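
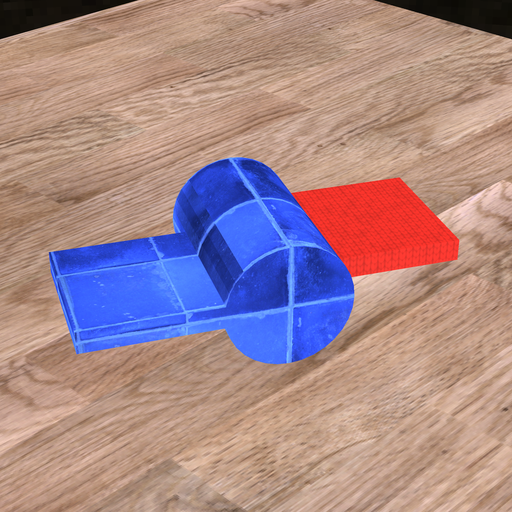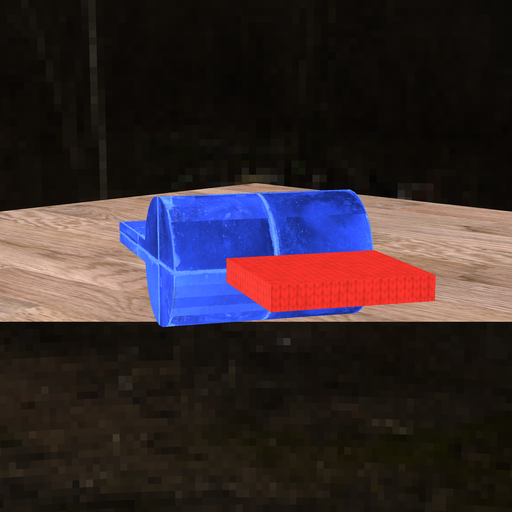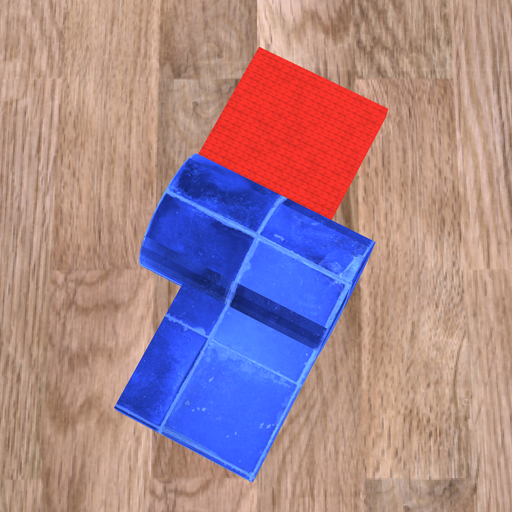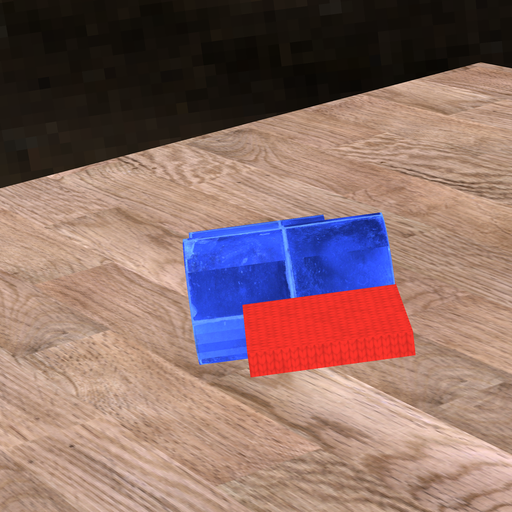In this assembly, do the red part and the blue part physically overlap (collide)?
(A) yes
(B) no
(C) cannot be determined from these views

(A) yes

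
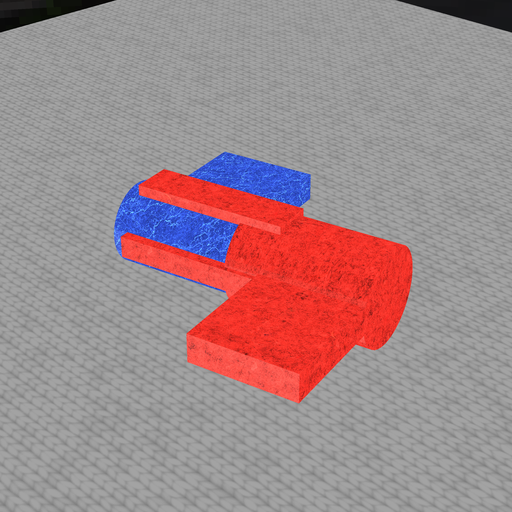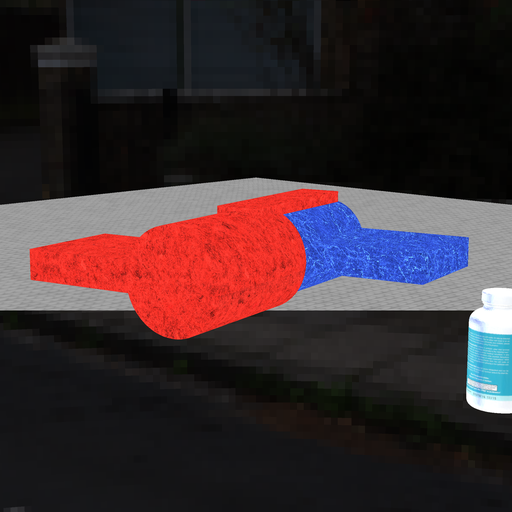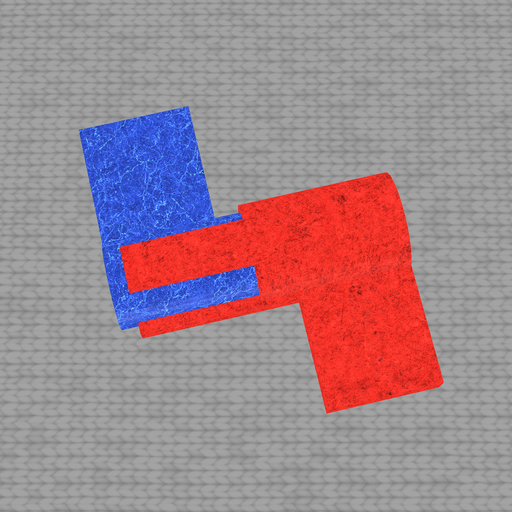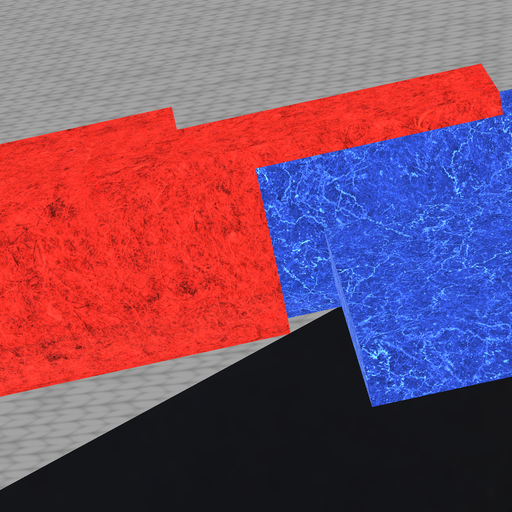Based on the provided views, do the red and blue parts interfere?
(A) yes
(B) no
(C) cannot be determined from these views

(A) yes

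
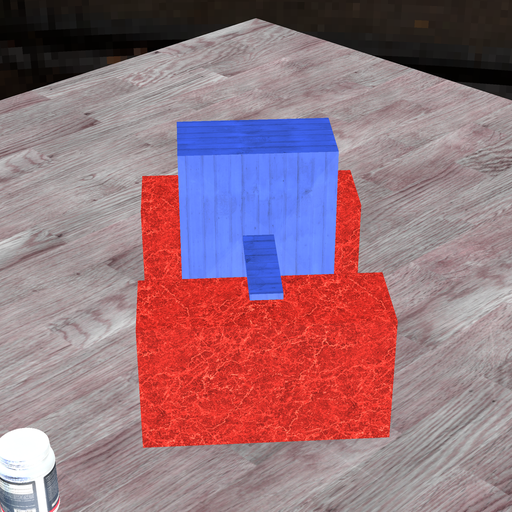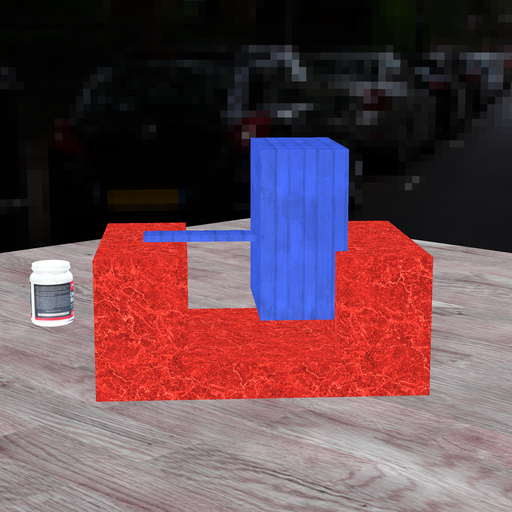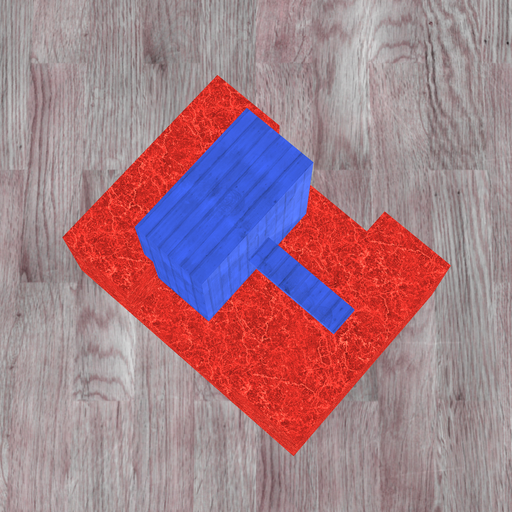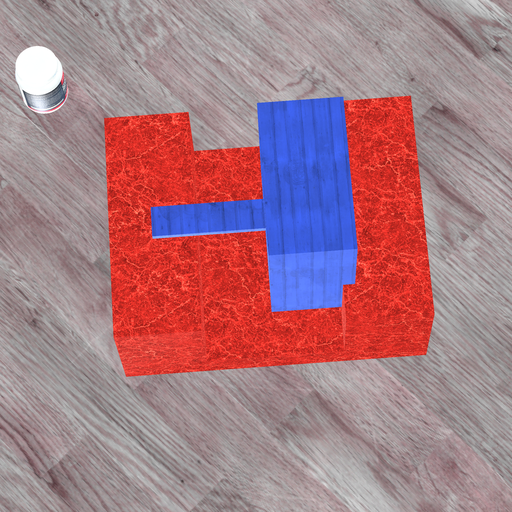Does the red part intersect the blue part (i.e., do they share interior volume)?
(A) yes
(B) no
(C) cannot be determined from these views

(A) yes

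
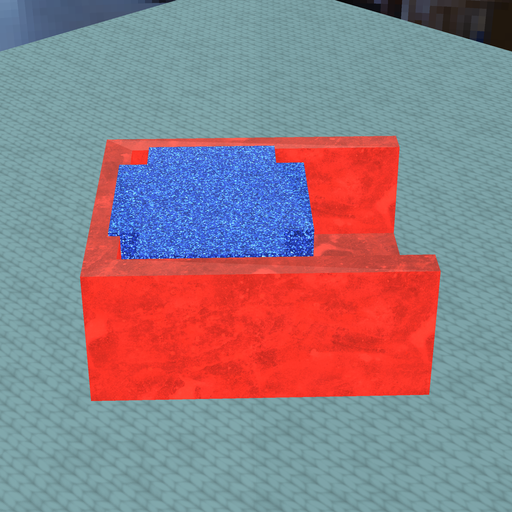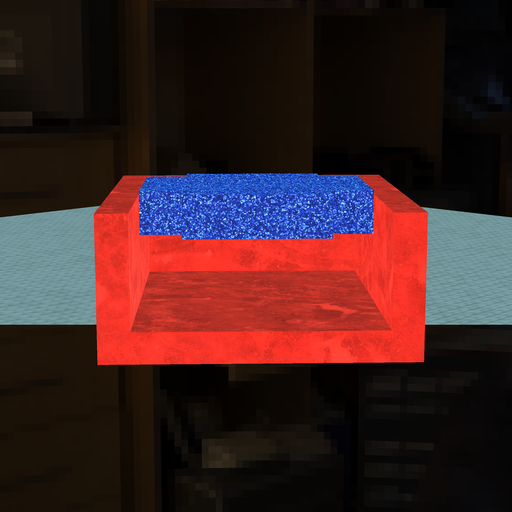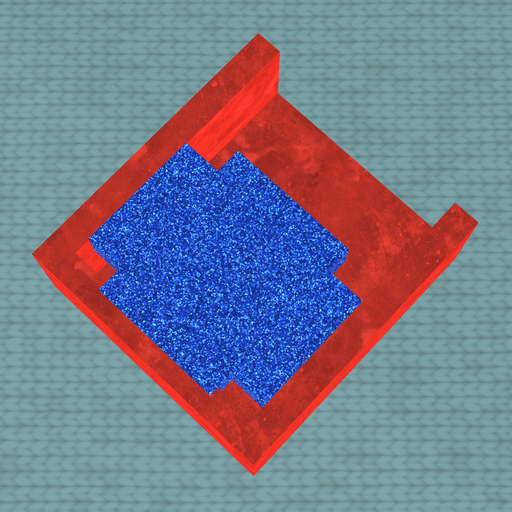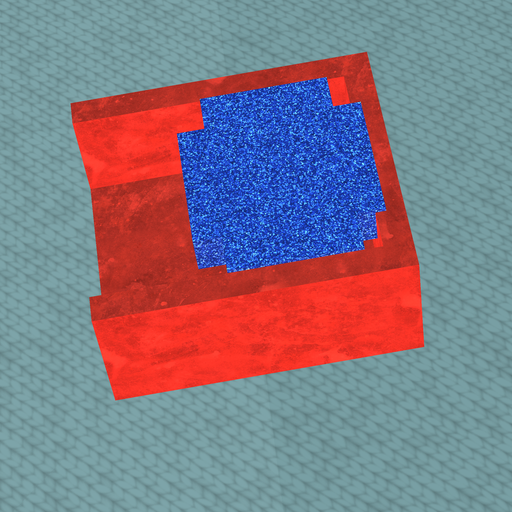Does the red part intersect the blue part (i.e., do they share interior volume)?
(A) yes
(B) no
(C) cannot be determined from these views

(A) yes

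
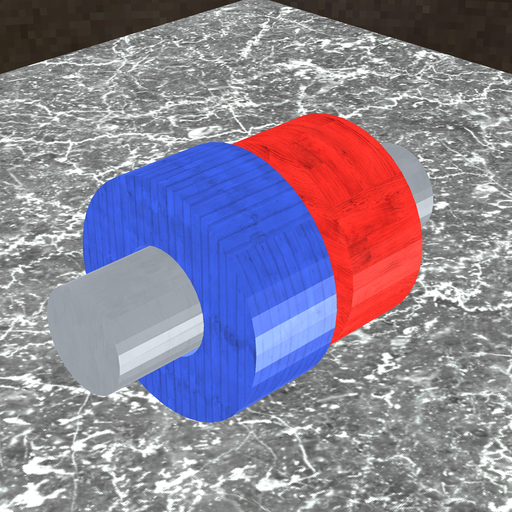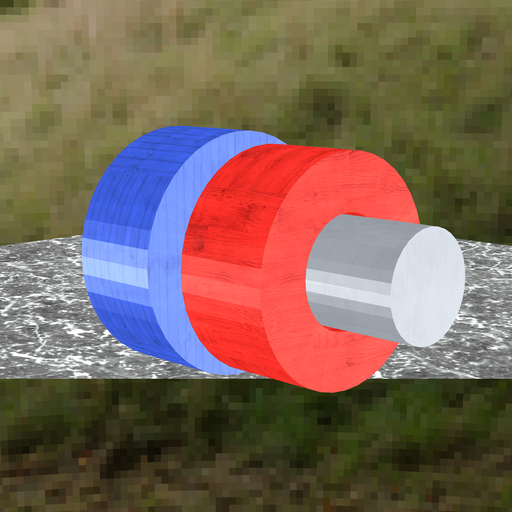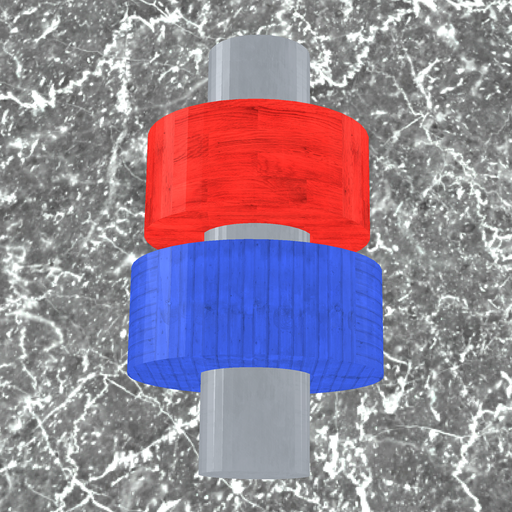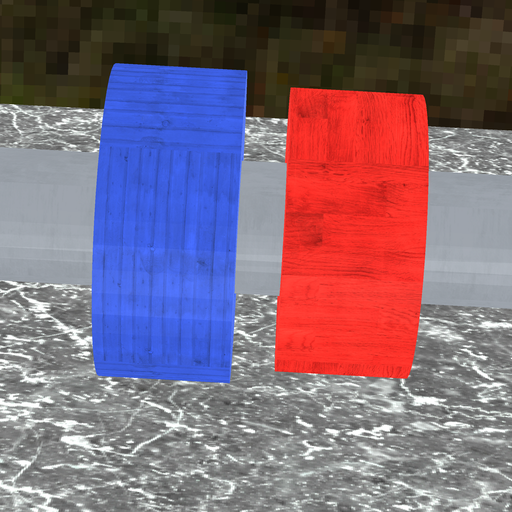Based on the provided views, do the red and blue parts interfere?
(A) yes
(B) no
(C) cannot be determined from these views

(B) no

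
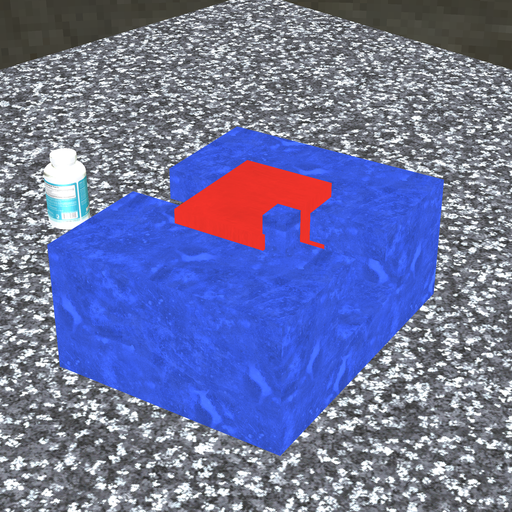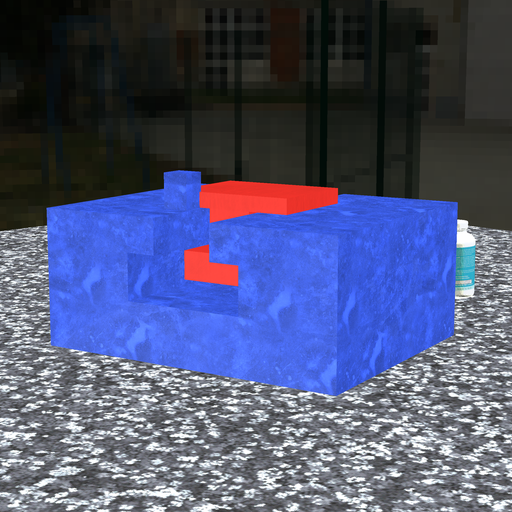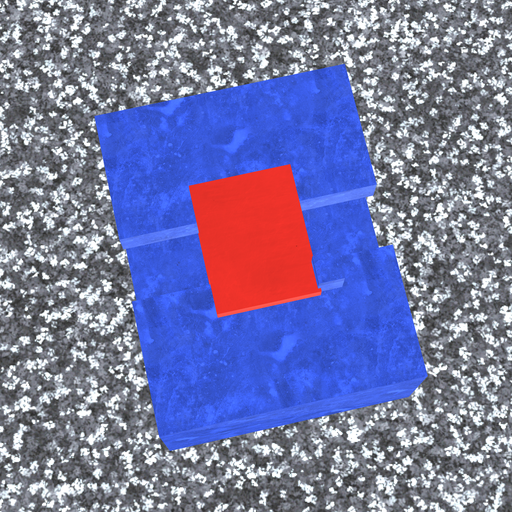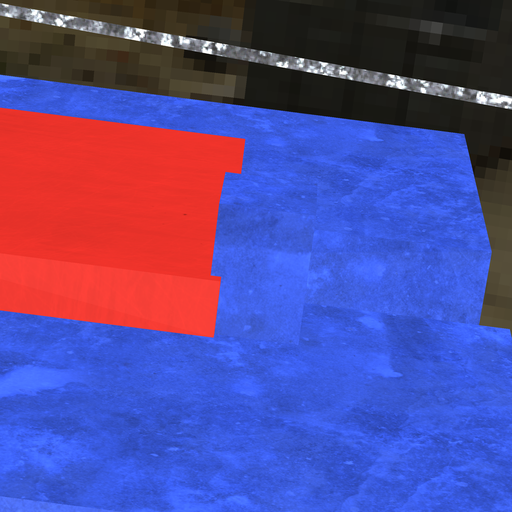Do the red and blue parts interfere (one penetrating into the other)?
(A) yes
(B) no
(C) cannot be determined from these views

(A) yes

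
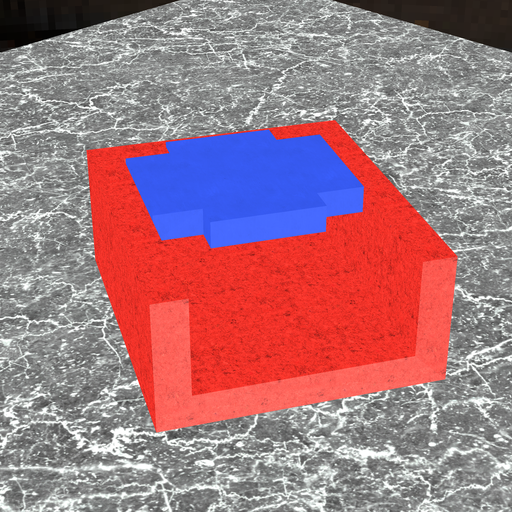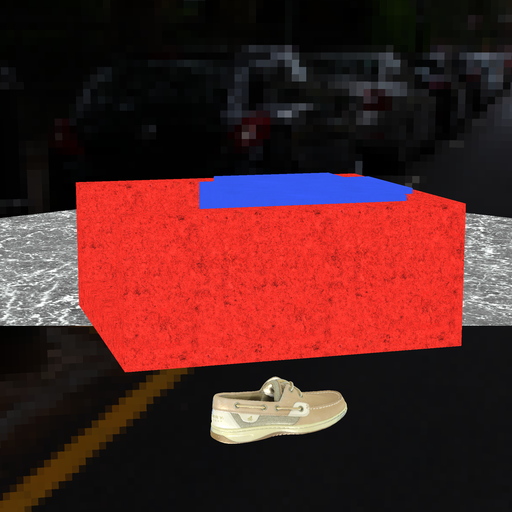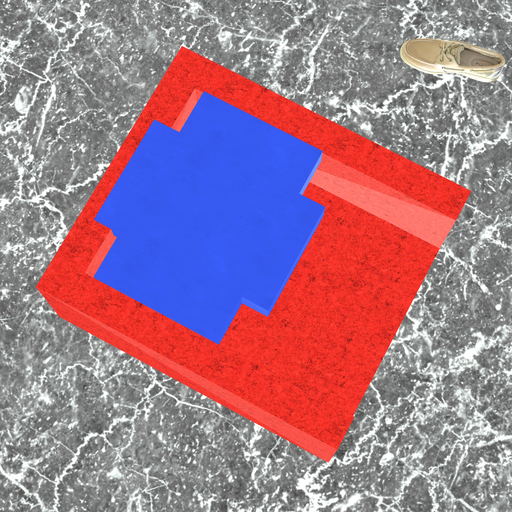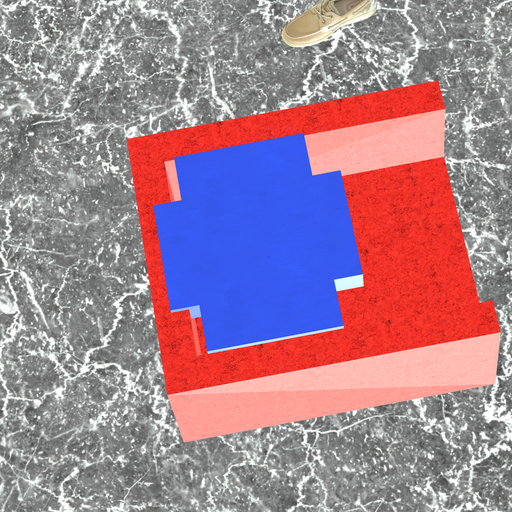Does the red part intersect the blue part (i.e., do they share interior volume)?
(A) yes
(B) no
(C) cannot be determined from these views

(A) yes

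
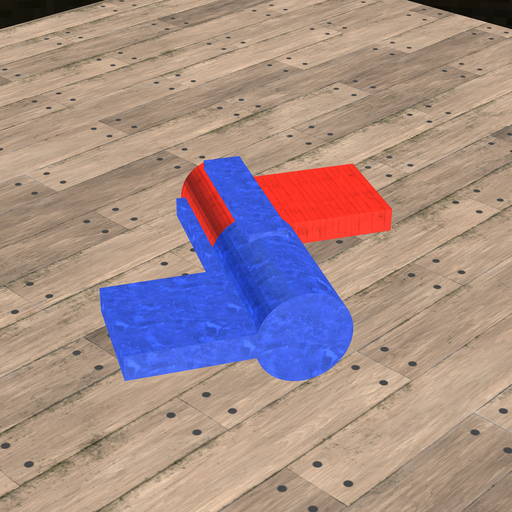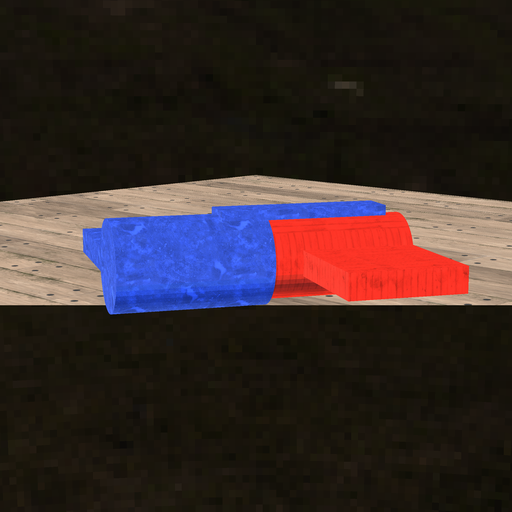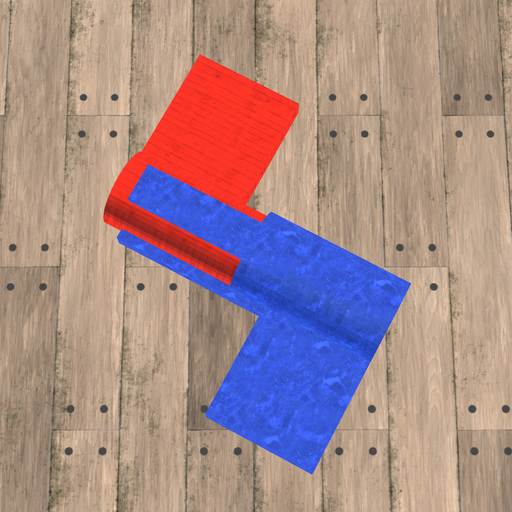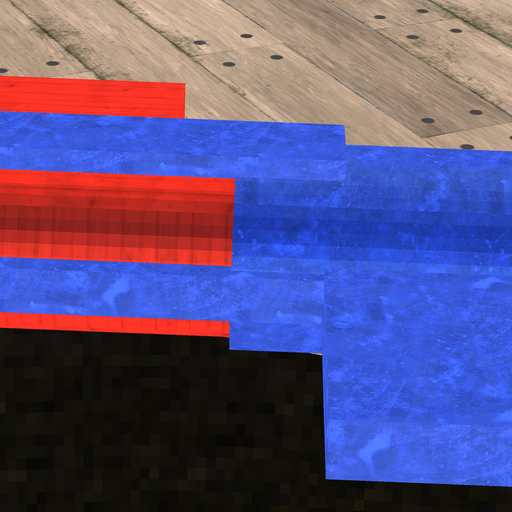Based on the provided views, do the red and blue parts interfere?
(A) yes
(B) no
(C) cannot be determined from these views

(A) yes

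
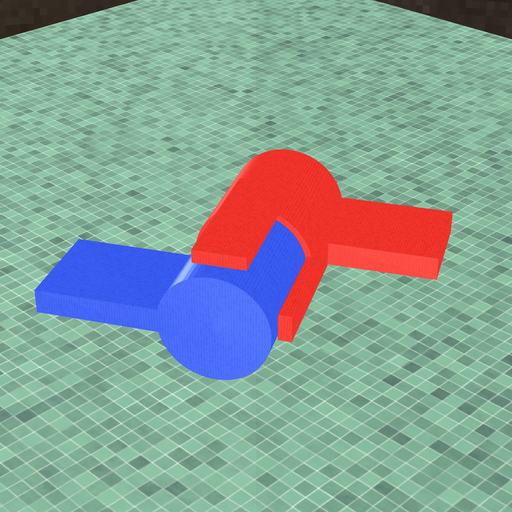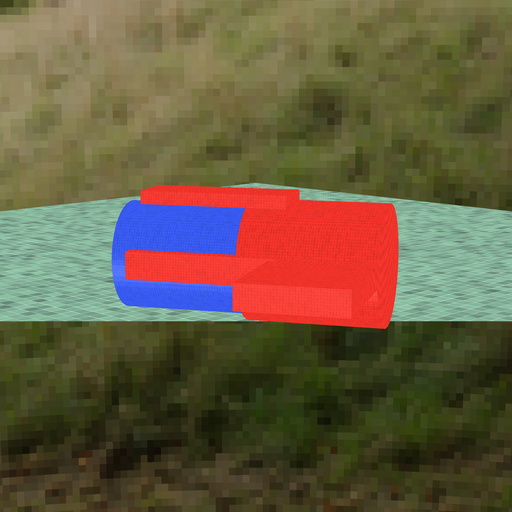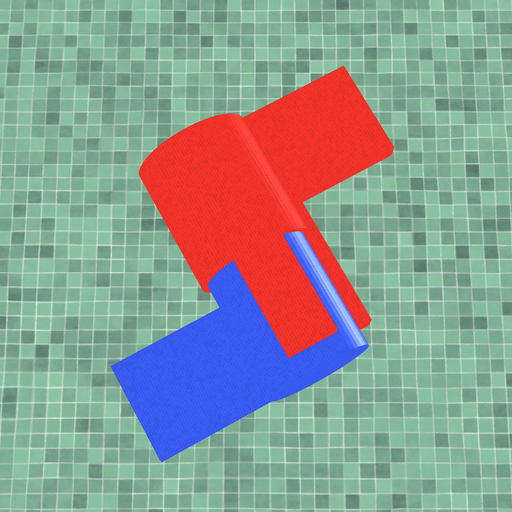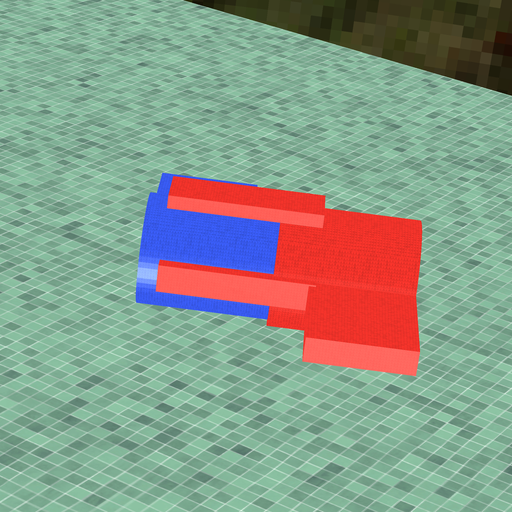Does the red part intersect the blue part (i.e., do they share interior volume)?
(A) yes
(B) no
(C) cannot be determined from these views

(A) yes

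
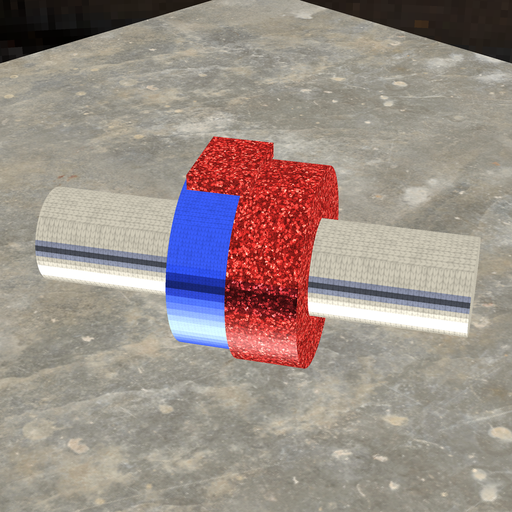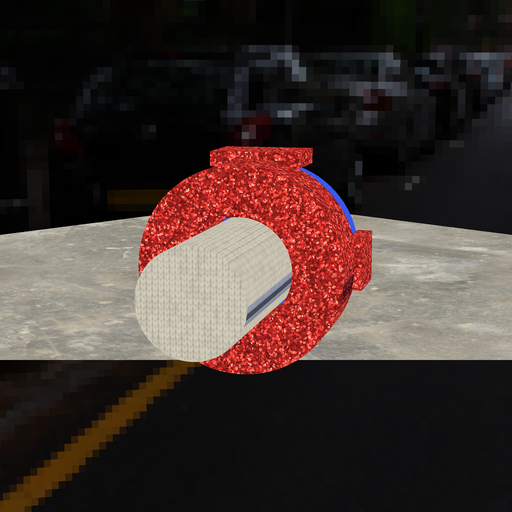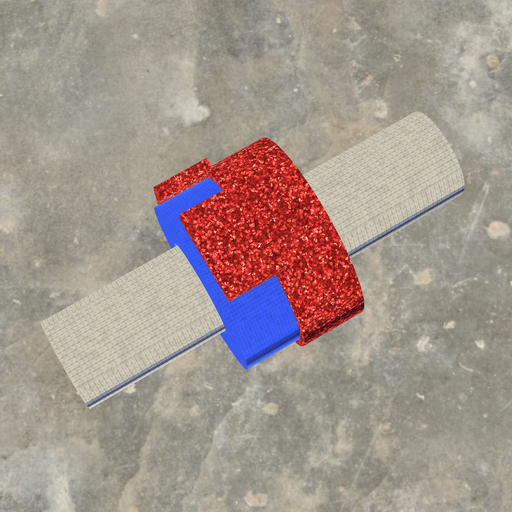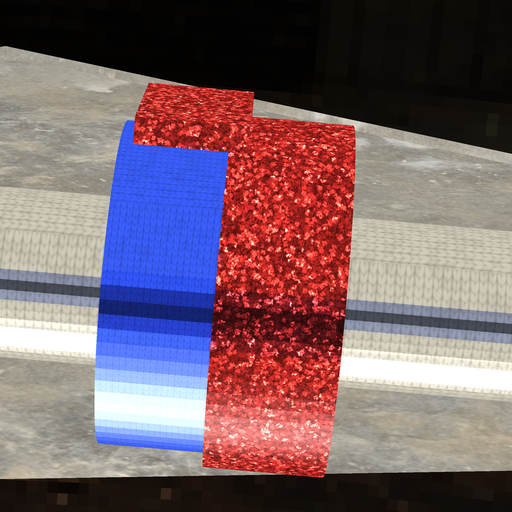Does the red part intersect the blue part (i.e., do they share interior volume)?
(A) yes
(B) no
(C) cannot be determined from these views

(A) yes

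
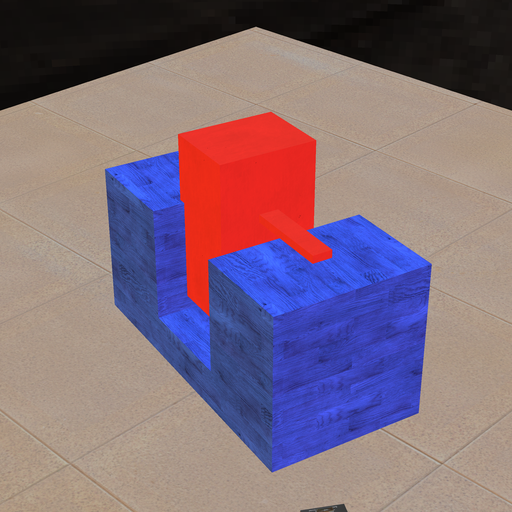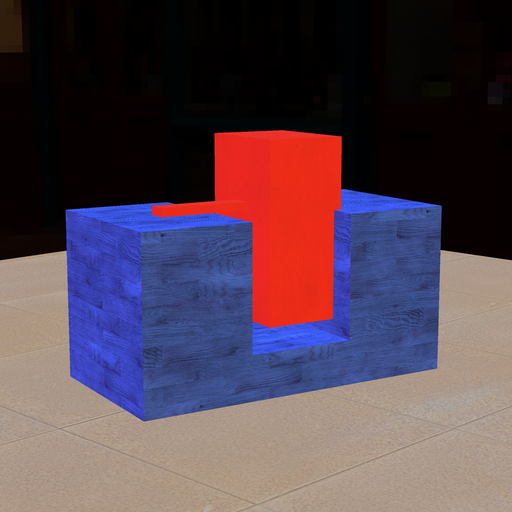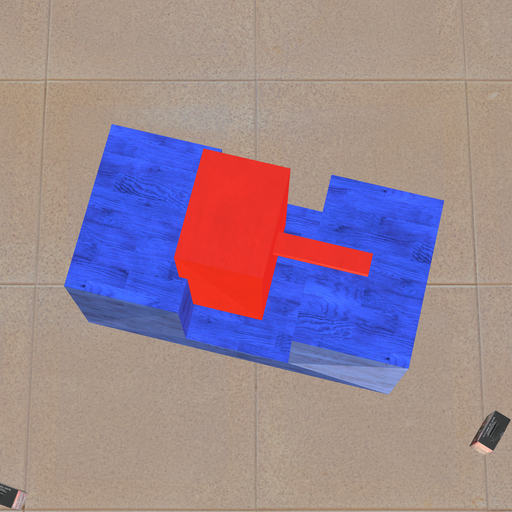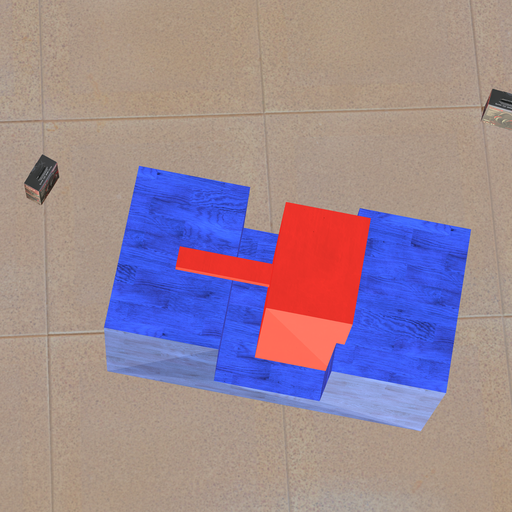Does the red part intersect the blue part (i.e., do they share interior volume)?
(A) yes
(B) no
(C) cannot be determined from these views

(A) yes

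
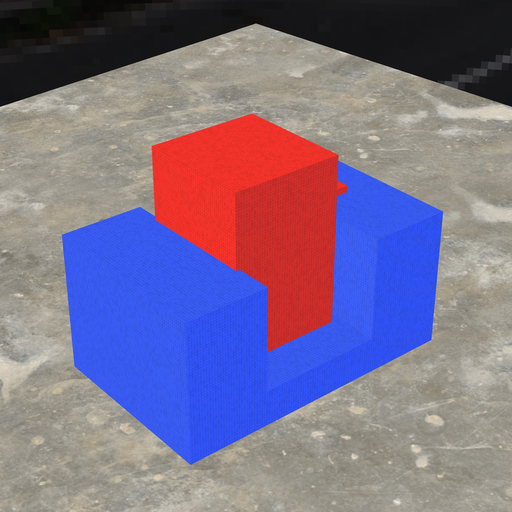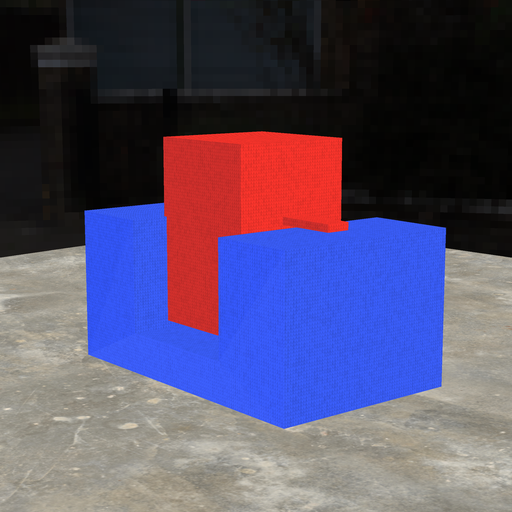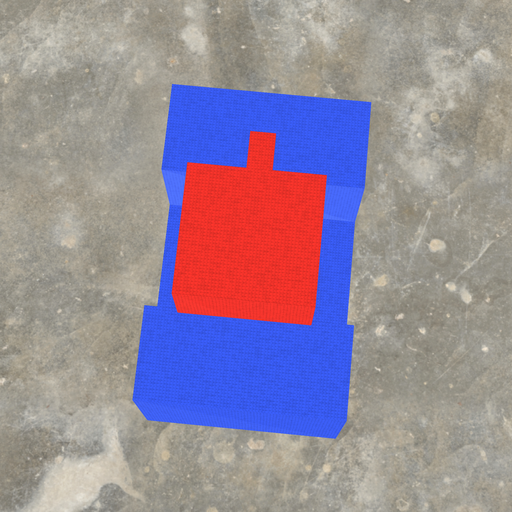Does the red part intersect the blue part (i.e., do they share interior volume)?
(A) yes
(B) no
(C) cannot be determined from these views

(A) yes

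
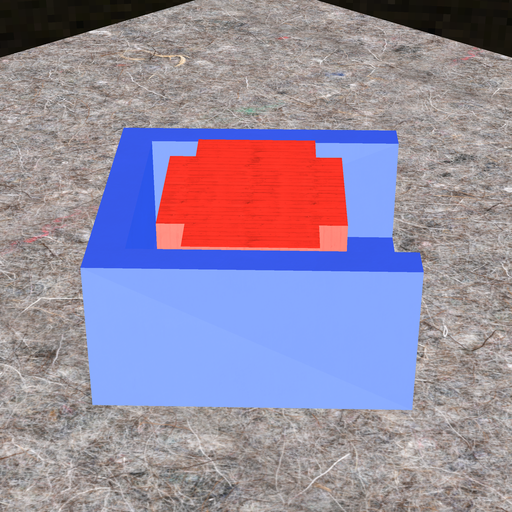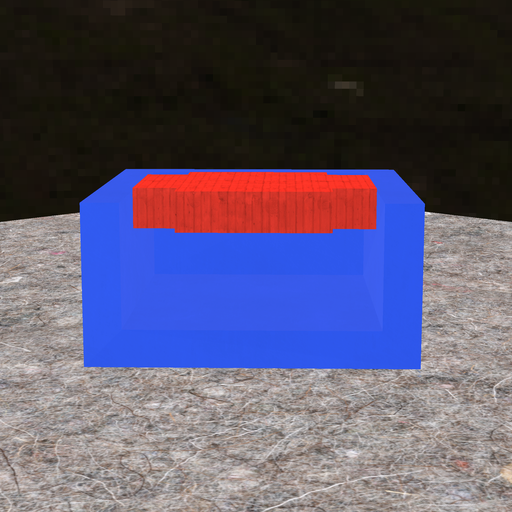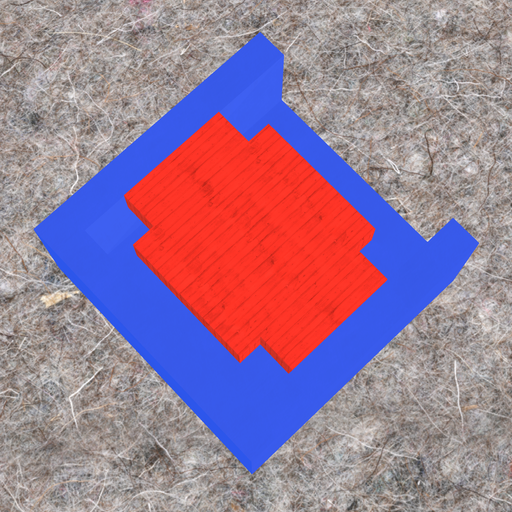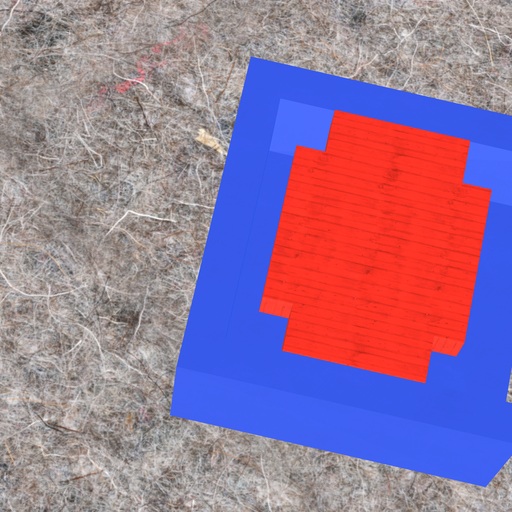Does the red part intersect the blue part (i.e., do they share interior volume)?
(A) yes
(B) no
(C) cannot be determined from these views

(B) no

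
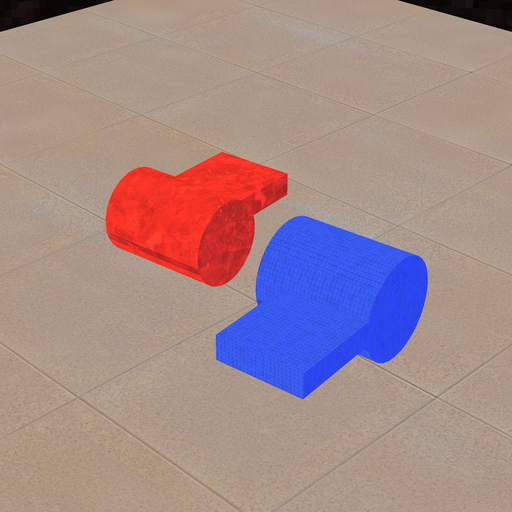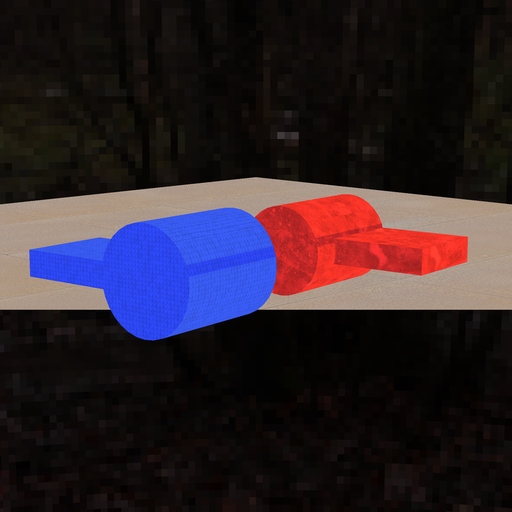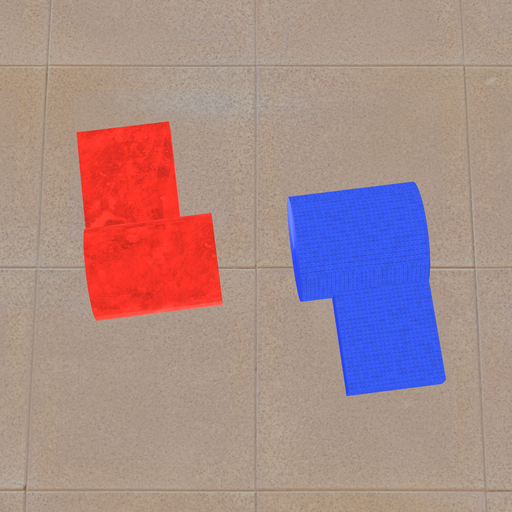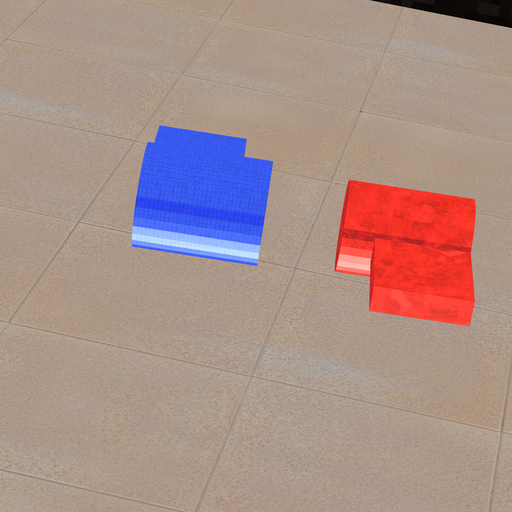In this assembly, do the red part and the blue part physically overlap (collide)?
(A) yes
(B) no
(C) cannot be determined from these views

(B) no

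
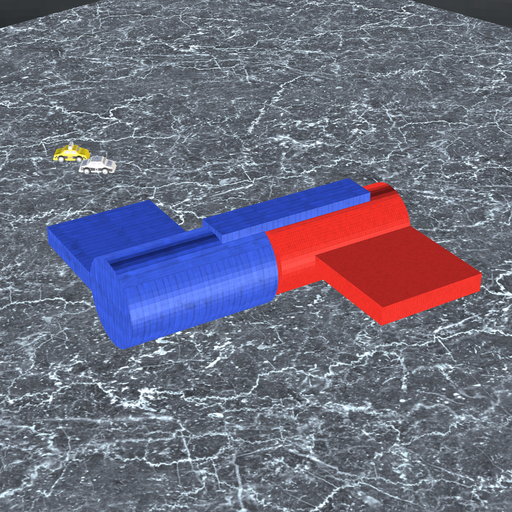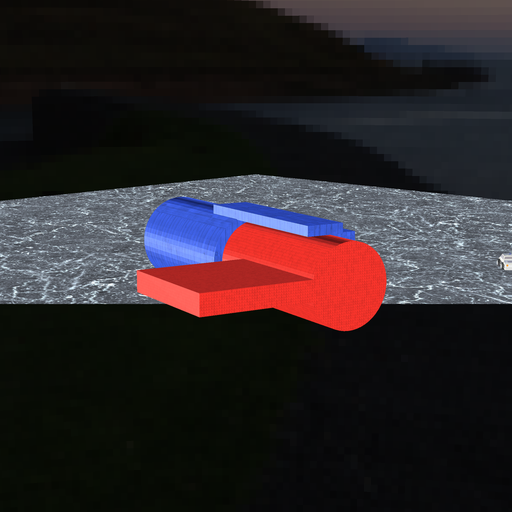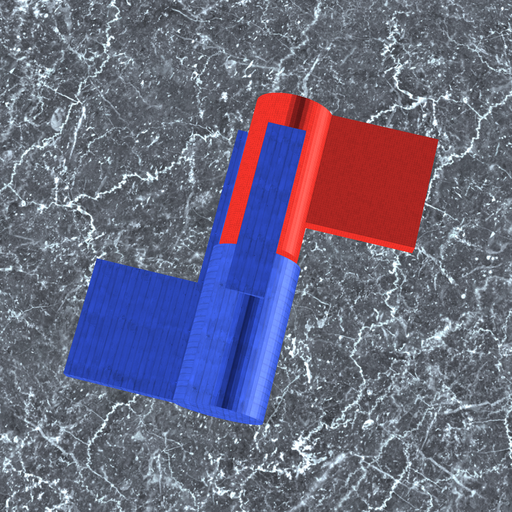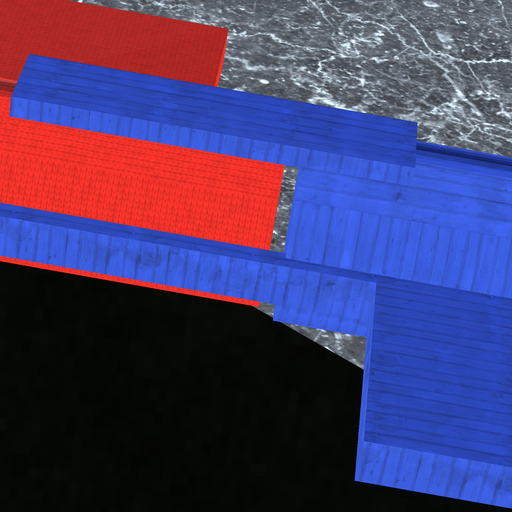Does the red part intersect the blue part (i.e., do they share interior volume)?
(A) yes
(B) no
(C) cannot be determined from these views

(B) no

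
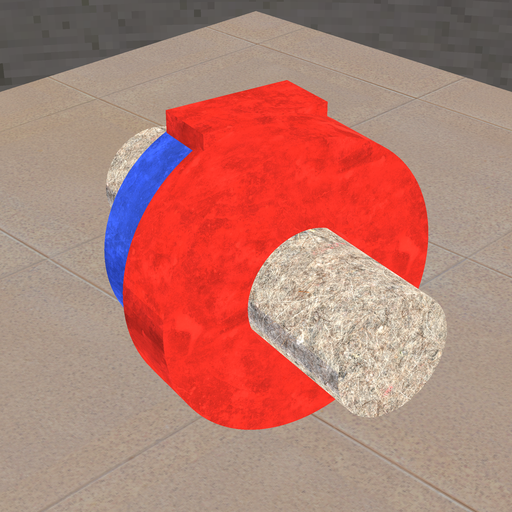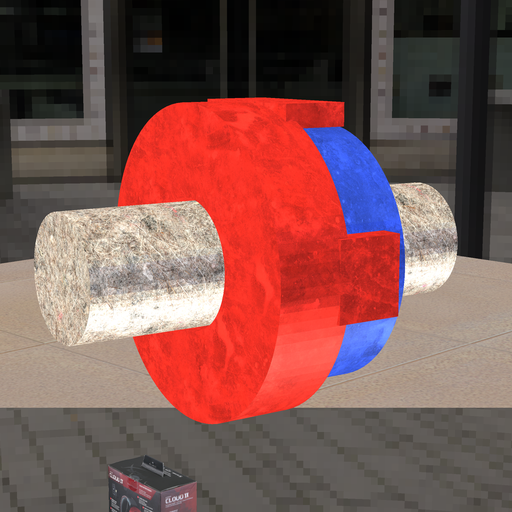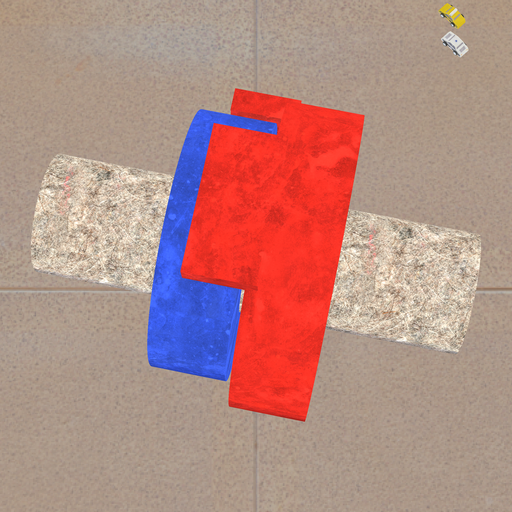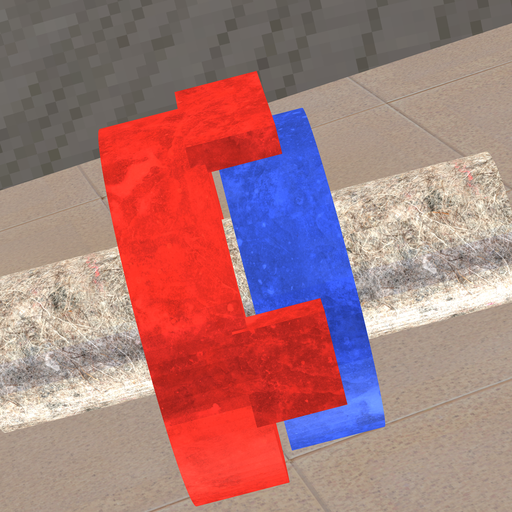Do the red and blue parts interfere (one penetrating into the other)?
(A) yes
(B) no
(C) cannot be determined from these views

(B) no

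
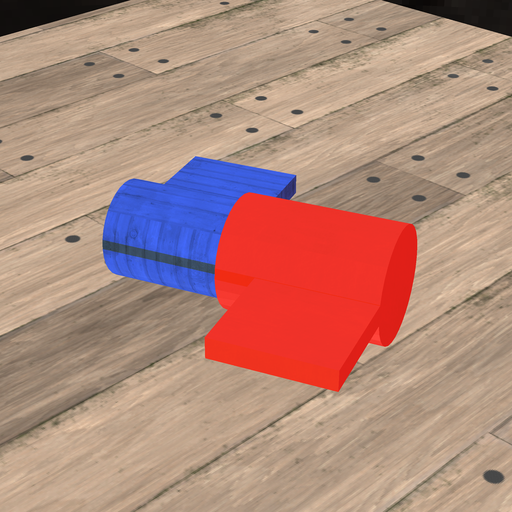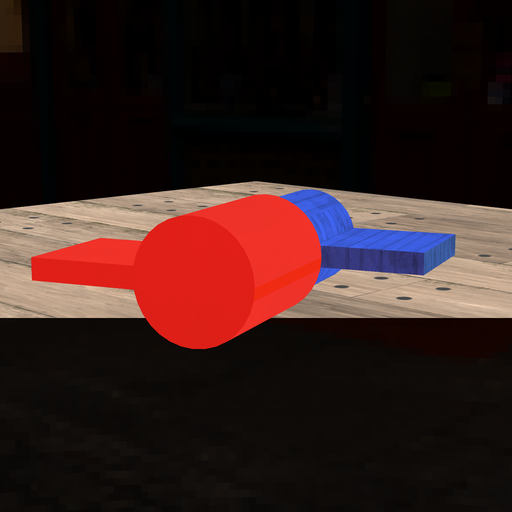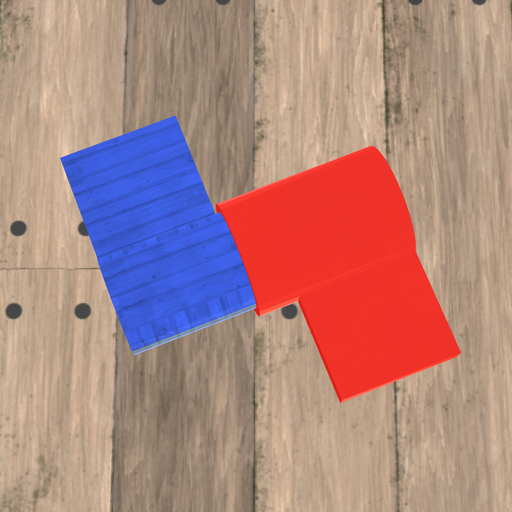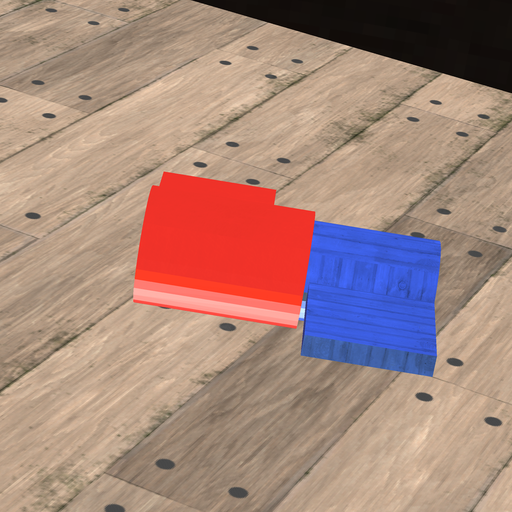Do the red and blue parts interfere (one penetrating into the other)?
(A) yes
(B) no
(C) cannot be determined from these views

(A) yes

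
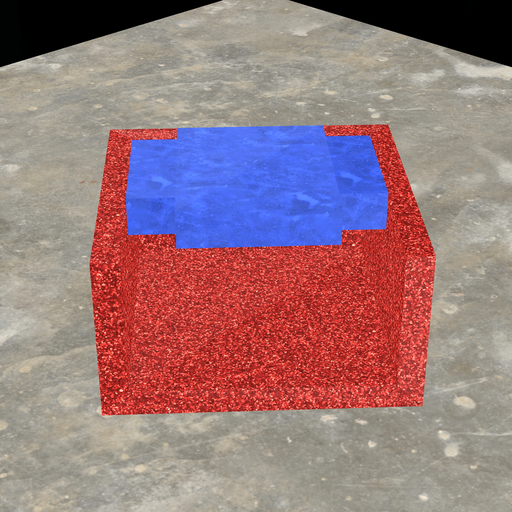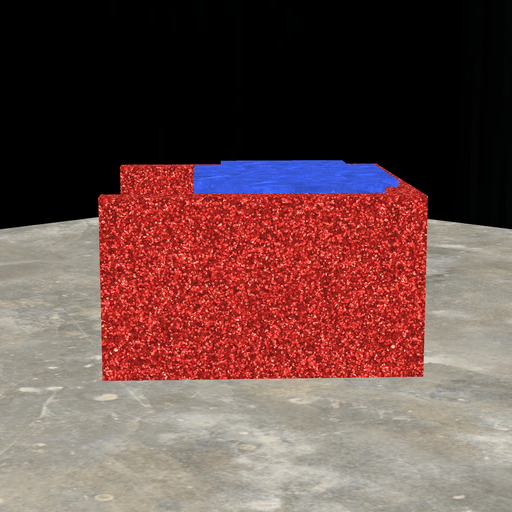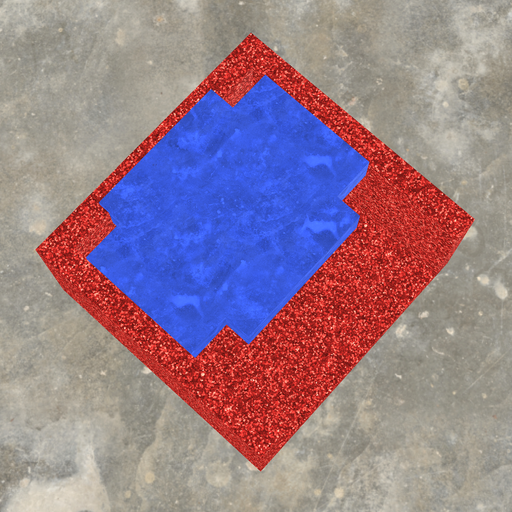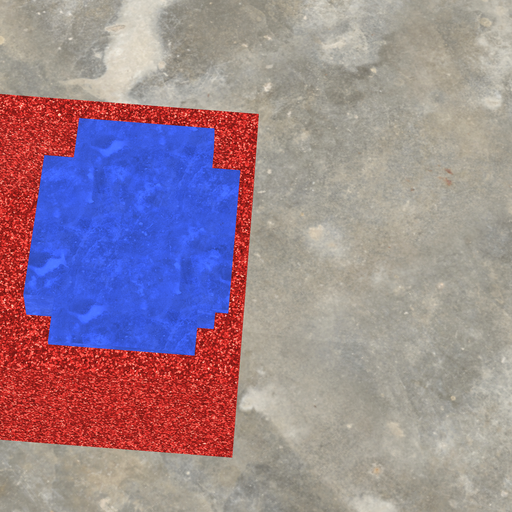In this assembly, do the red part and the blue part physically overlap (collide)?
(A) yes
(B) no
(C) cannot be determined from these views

(A) yes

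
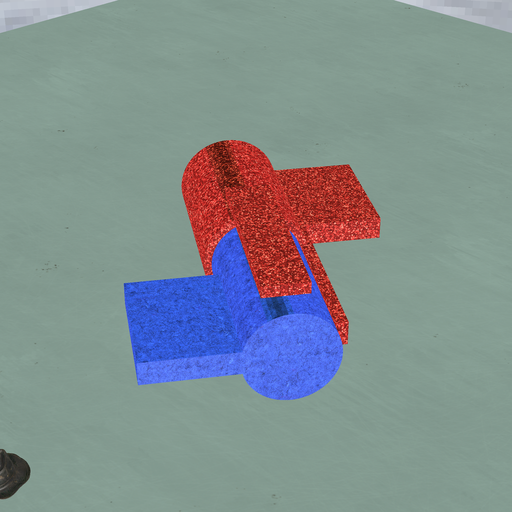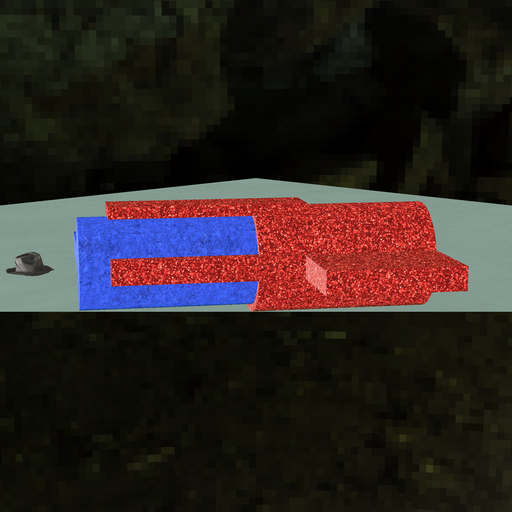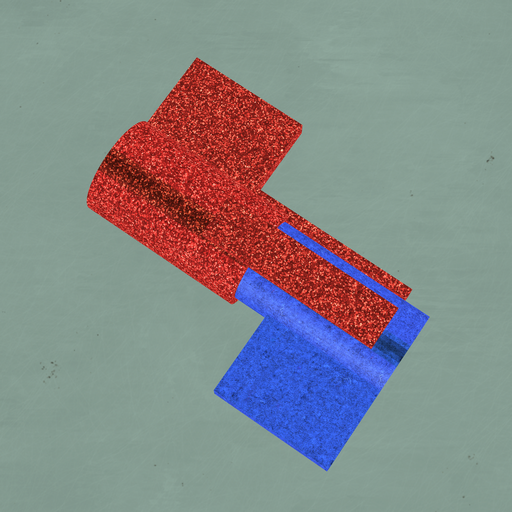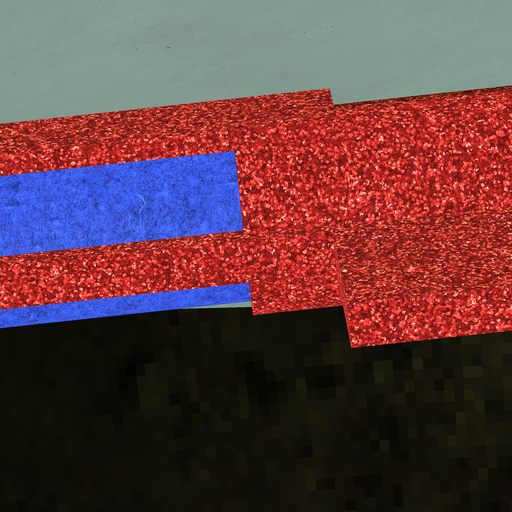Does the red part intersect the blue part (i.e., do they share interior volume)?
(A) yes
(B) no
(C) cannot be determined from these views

(A) yes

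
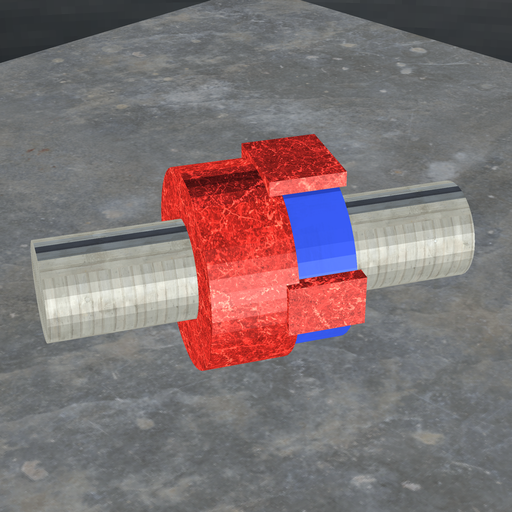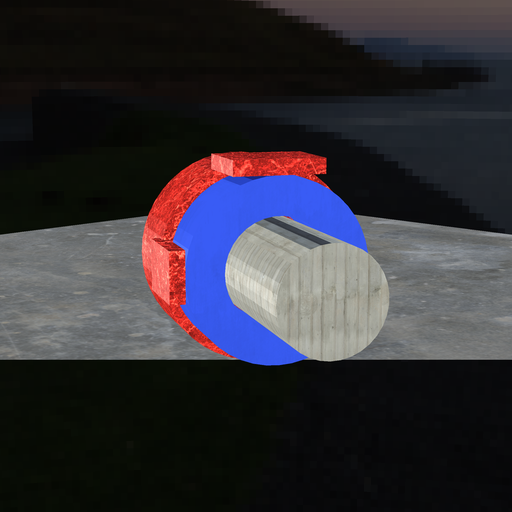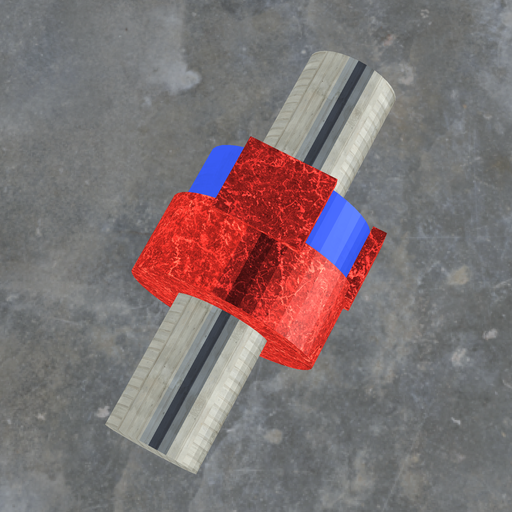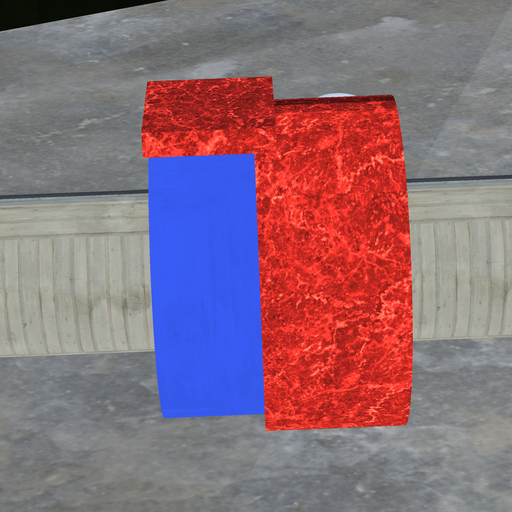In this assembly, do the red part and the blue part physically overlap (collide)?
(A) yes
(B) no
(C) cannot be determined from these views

(A) yes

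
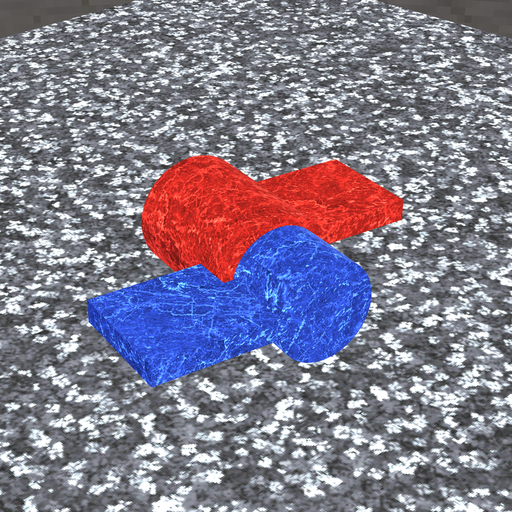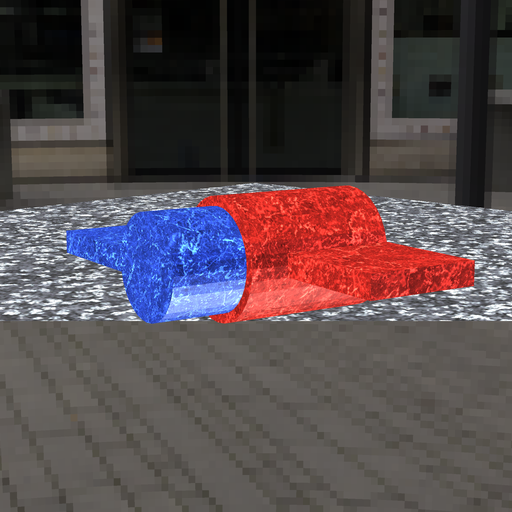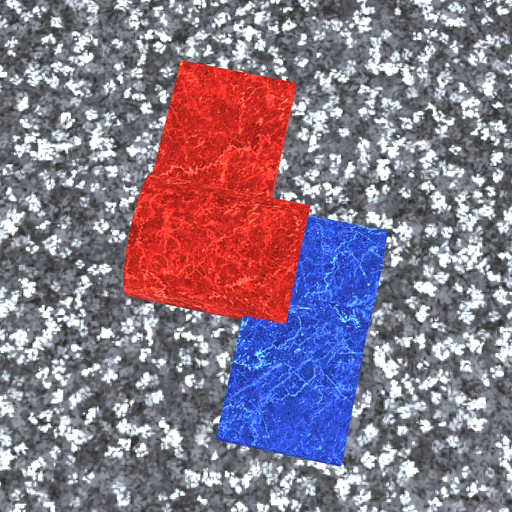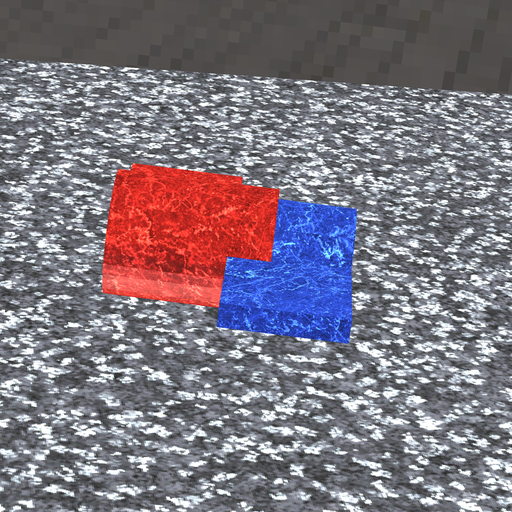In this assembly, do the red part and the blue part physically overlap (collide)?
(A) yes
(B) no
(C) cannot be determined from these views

(A) yes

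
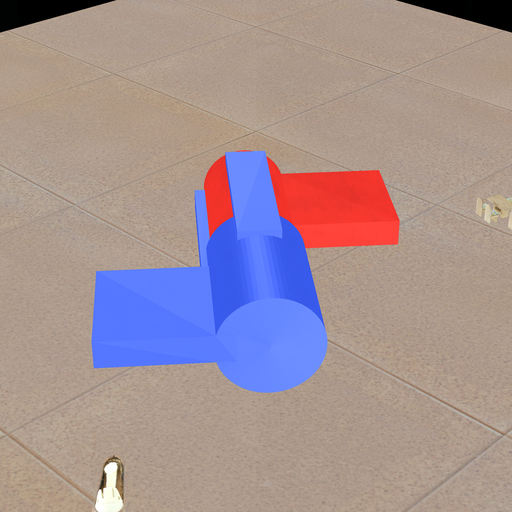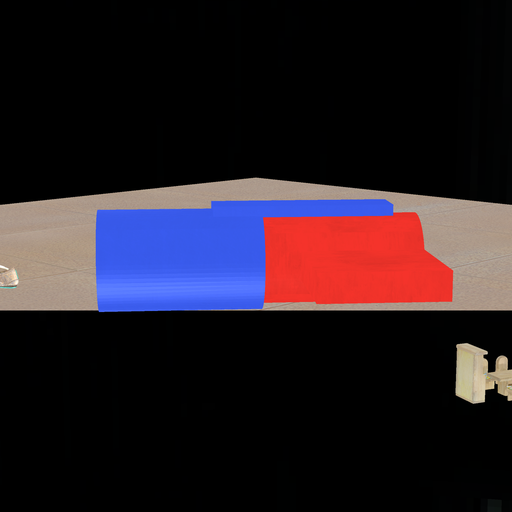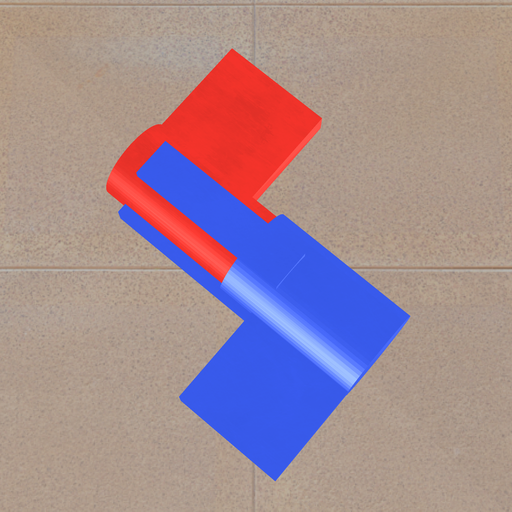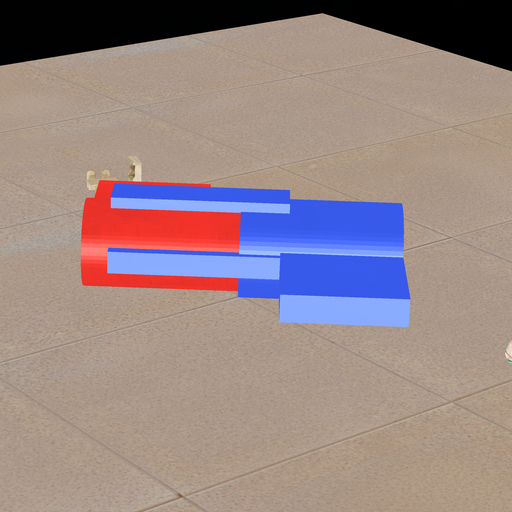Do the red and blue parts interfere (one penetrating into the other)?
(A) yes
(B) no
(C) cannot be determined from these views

(A) yes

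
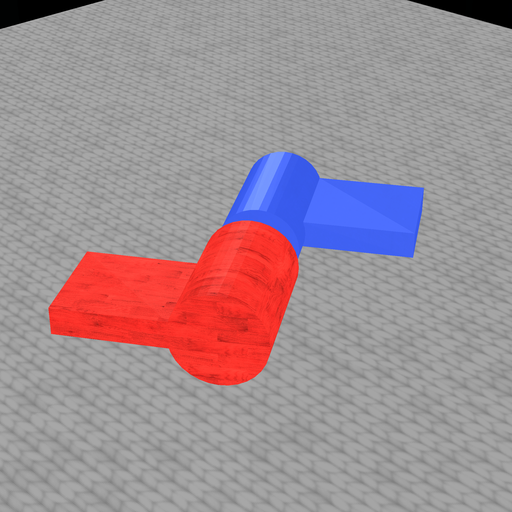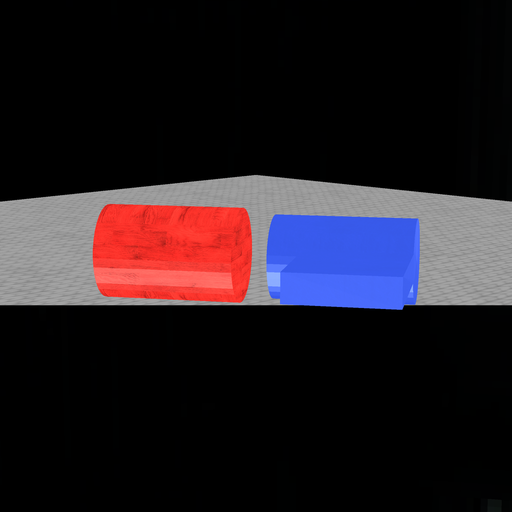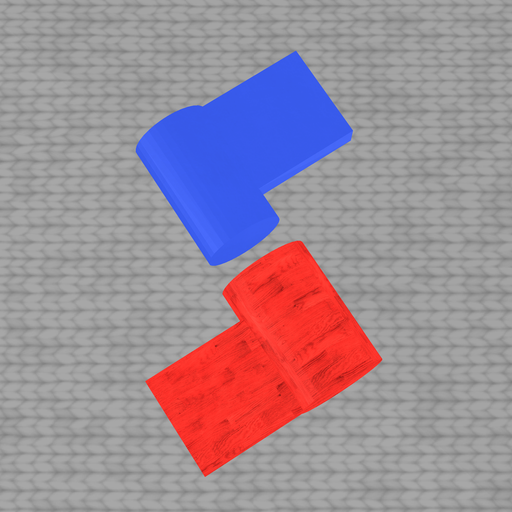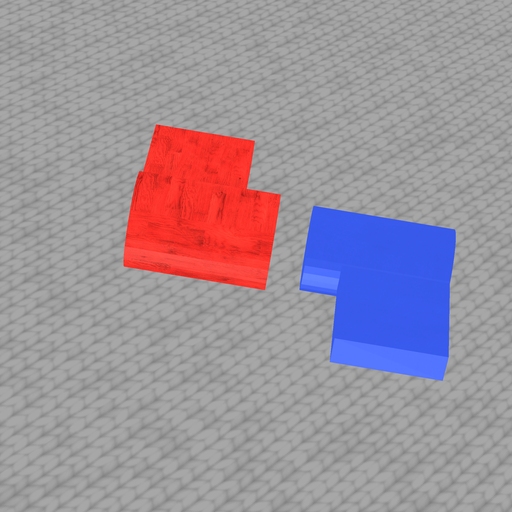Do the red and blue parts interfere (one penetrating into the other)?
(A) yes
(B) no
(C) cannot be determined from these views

(B) no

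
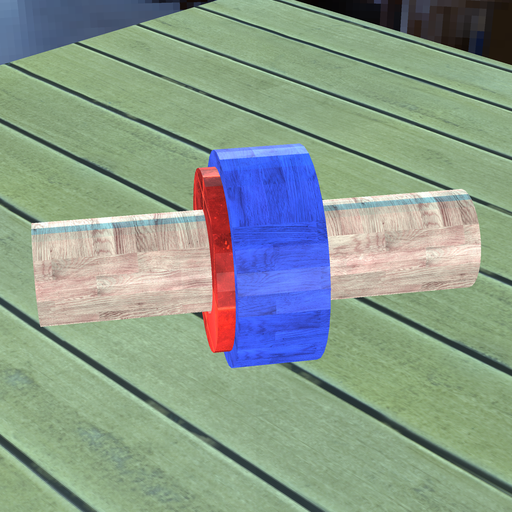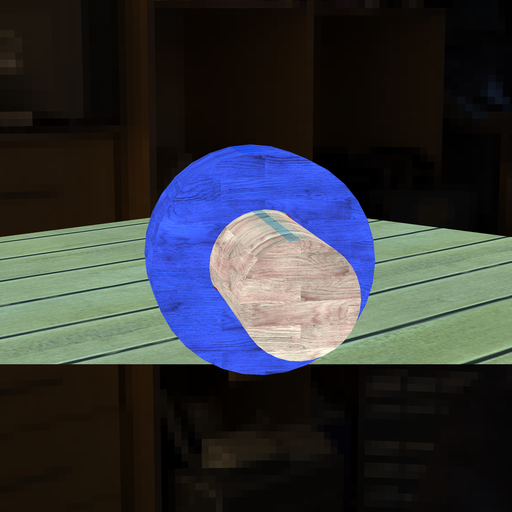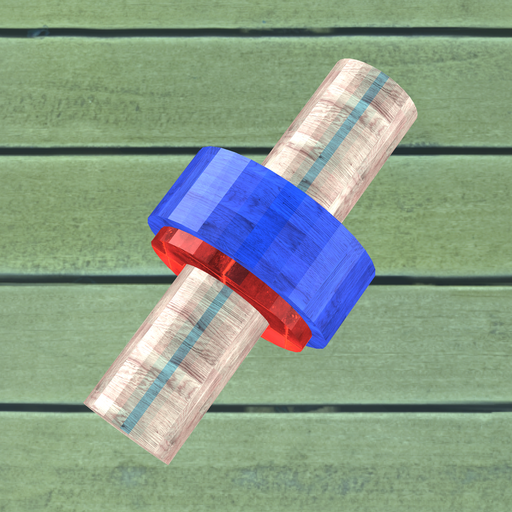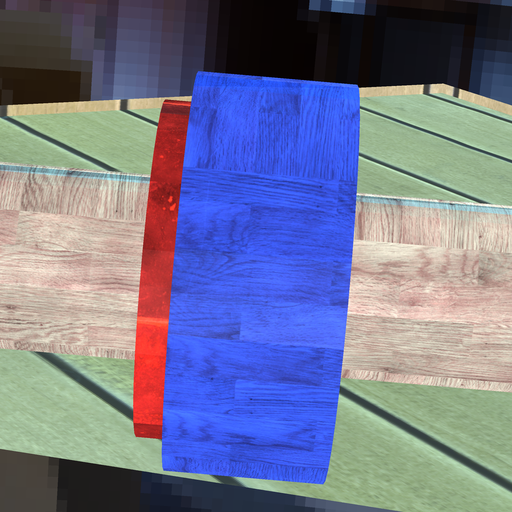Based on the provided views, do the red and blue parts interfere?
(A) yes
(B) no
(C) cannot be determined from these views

(A) yes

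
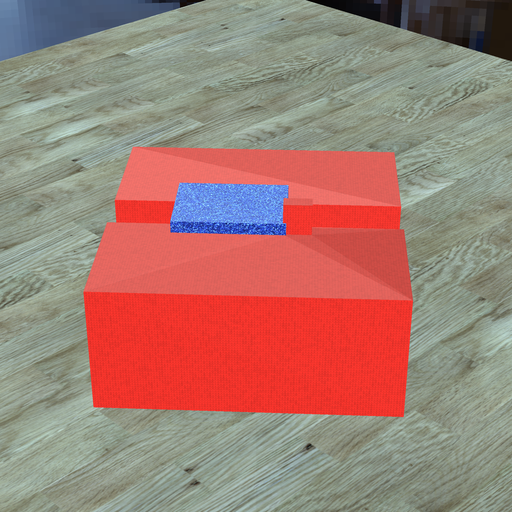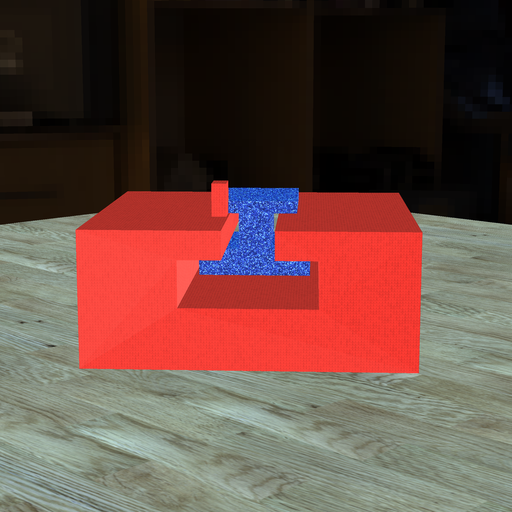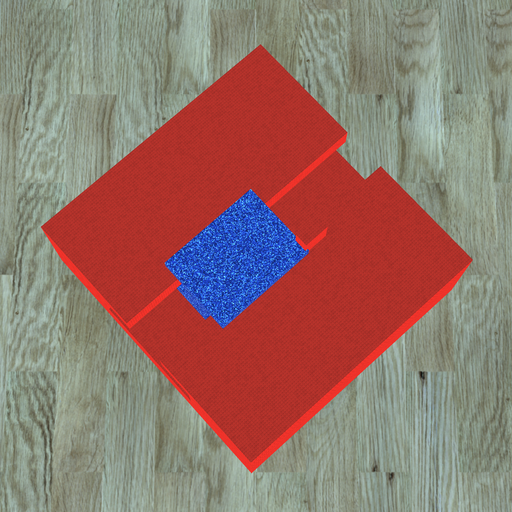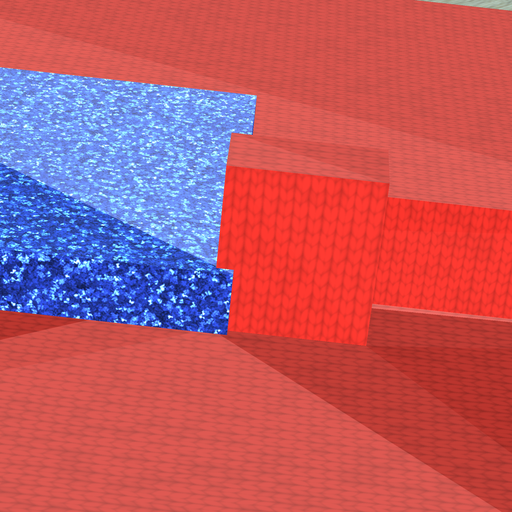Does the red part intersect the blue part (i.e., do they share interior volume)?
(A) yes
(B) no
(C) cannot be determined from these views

(A) yes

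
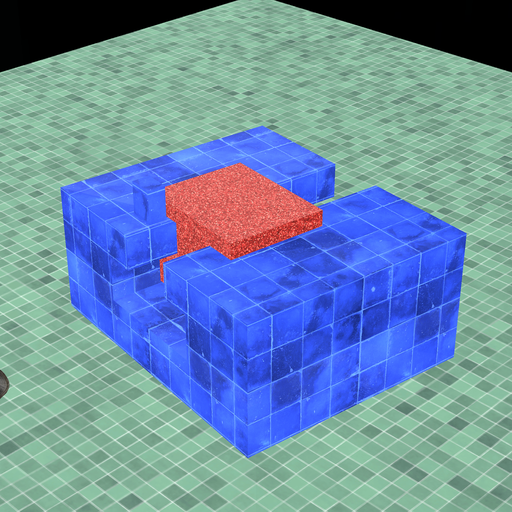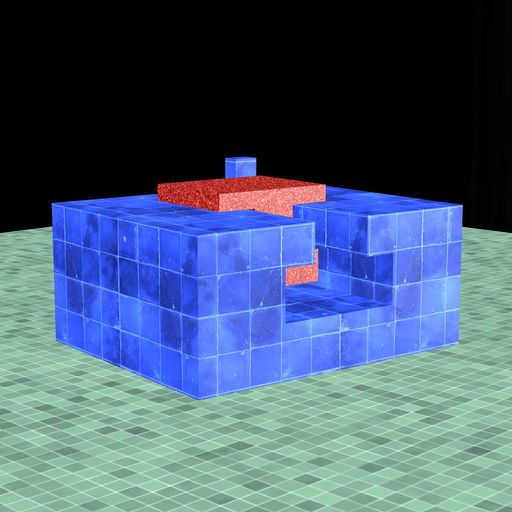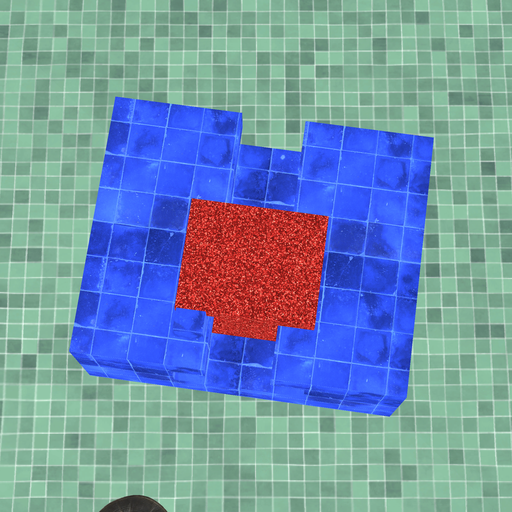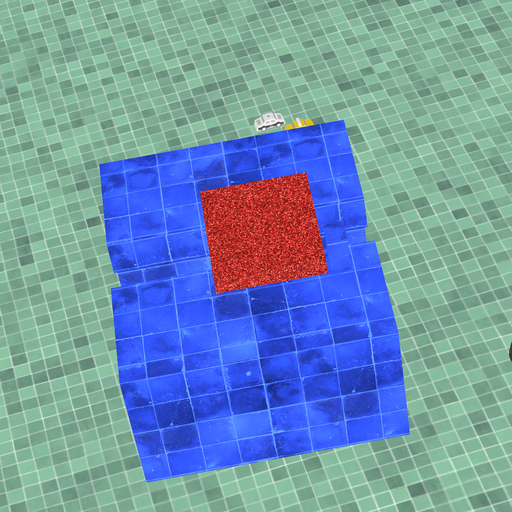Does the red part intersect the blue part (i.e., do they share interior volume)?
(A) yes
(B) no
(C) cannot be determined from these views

(B) no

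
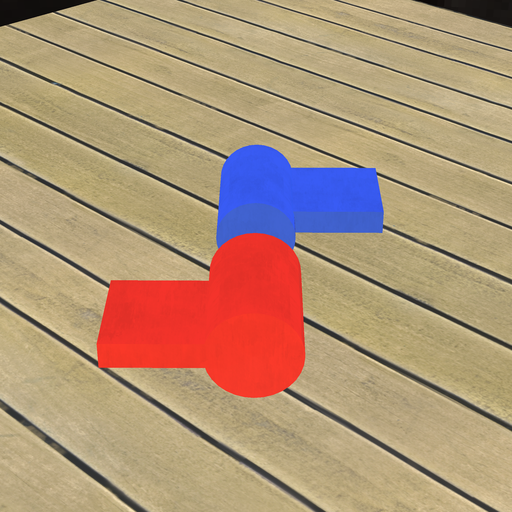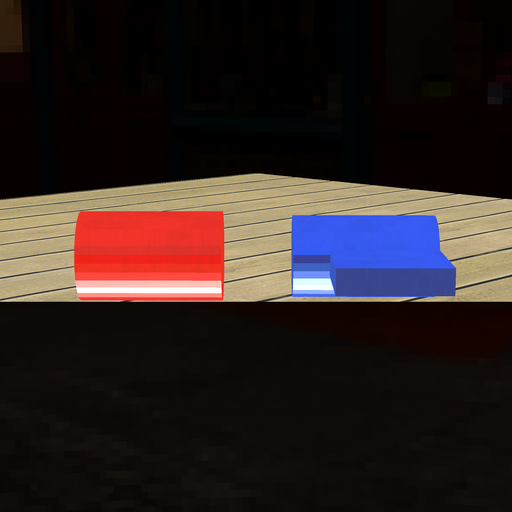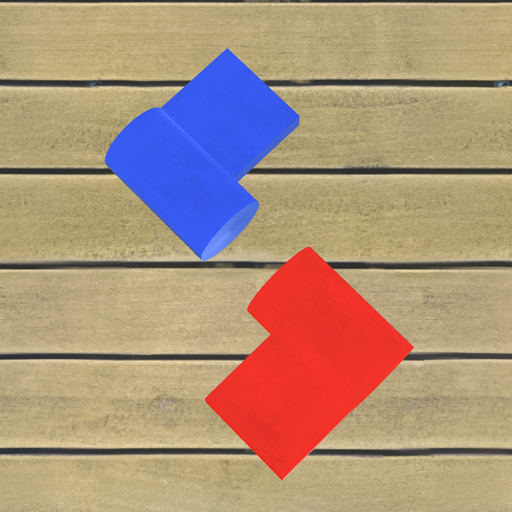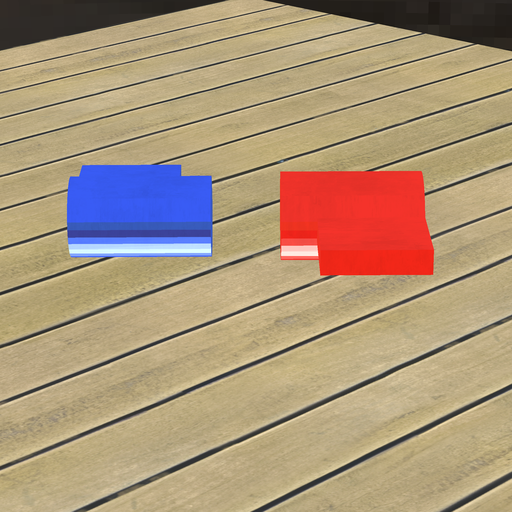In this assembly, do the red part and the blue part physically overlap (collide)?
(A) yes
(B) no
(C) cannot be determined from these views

(B) no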